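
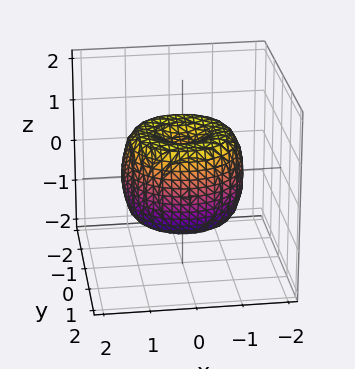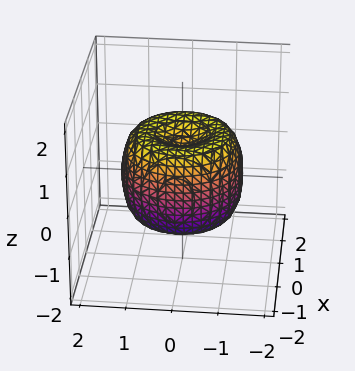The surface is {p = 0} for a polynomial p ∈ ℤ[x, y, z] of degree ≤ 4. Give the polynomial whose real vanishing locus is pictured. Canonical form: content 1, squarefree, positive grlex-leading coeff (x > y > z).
1. The degree is 4 — no degree-3 surface has this shape.
2. Symmetry: every cross-section ⟂ z is a circle, so x, y appear only via x² + y².
3. Observable constraints: a circular section at z = 0 has radius between 1 and 2.
4. The integer polynomial consistent with all of this is the stated p.

2*x^4 + 4*x^2*y^2 + 2*y^4 - 3*x^2 - 3*y^2 + 2*z^2 - 1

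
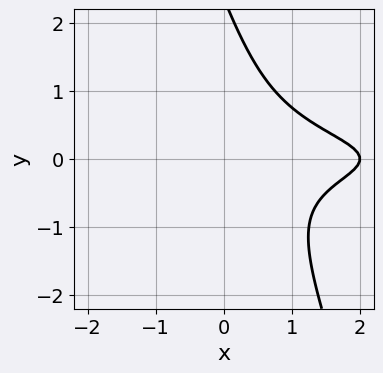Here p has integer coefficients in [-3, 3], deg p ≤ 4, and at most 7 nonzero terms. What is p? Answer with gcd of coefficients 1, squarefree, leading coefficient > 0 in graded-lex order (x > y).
3*x*y^2 + y^3 - 2*y^2 + x - 2

First, the degree is 3 — a generic line meets the curve in up to 3 points.
Next, against the integer gridlines: the curve avoids every integer y-axis point in the box; one x-axis crossing is at x = 2.
Finally, assembling these constraints gives the stated polynomial.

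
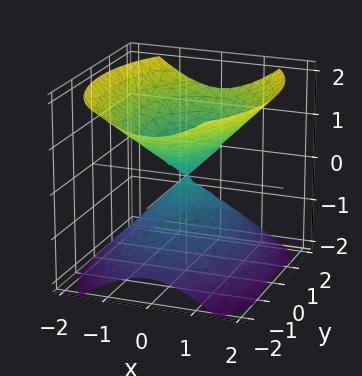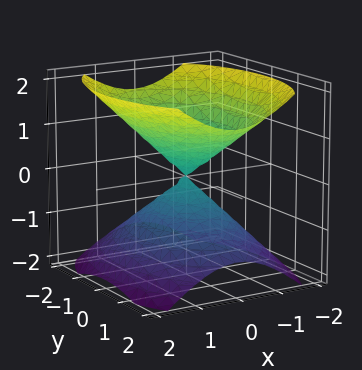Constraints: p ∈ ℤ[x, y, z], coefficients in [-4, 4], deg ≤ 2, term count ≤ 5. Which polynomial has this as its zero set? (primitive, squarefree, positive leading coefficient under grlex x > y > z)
2*x^2 + y^2 - 2*z^2

I count 2 distinct pieces. They look like related sheets of one shape, so recover p as a whole.
Degree: two nappes meeting at a single point; a quadric, so deg p = 2.
Symmetries: mirror symmetry z ↦ −z ⇒ only even powers of z; mirror symmetry y ↦ −y ⇒ only even powers of y; it's symmetric under x → −x, forcing even powers of x.
Observable constraints: it crosses the y-axis at the gridline y = 0; it crosses the x-axis at the gridline x = 0; it crosses the z-axis at the gridline z = 0.
Matching integer coefficients to the picture gives p.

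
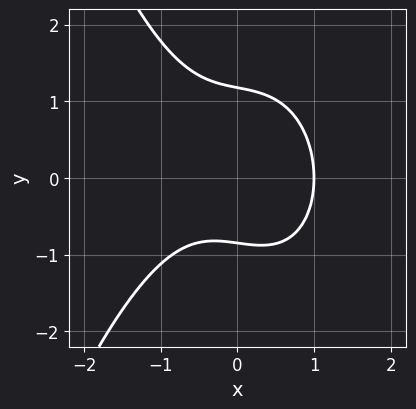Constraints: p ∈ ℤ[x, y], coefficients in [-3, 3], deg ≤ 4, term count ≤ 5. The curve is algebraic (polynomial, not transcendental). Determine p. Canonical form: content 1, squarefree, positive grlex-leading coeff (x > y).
3*x^3 + x*y + 3*y^2 - y - 3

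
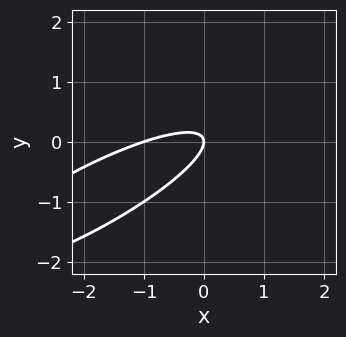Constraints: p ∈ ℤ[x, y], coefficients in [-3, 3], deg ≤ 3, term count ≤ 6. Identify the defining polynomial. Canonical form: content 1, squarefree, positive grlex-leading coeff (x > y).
deg p = 2. The shape is more complex than any degree-1 curve.
Checking where it meets the axes: the x-axis gridline crossings are at x ∈ {-1, 0}; it meets the y-axis at y = 0 (among the integer gridlines).
Putting this together gives p.

x^2 - 3*x*y + 3*y^2 + x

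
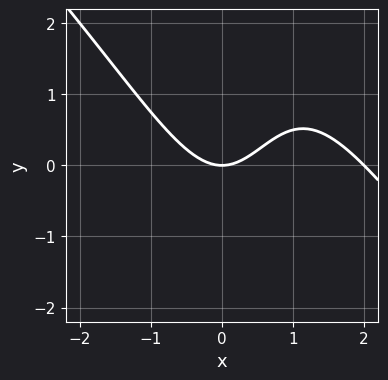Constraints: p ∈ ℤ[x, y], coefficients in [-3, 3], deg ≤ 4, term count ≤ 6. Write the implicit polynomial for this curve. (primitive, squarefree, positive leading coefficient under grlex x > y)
x^3 + x^2*y - 2*x^2 - x*y + 2*y

First, deg p = 3.
Then, checking where it meets the axes: among the integer gridlines, it crosses the x-axis at x ∈ {0, 2}; it meets the y-axis at y = 0 (among the integer gridlines).
Finally, putting this together gives p.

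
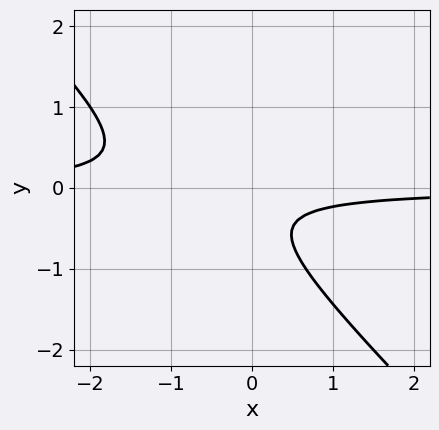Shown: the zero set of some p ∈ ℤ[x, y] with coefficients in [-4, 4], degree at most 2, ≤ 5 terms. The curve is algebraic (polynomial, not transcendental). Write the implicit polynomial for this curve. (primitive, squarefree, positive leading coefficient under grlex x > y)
3*x*y + 3*y^2 + 2*y + 1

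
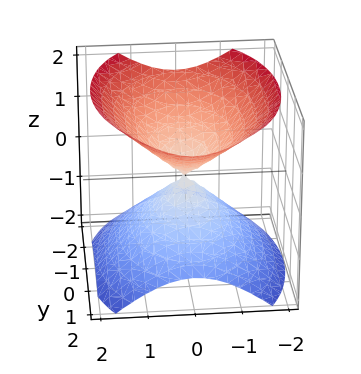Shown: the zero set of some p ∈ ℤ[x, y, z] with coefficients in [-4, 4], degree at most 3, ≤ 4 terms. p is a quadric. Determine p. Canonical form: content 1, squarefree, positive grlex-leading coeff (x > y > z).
The picture has 2 separate pieces.
deg p = 2.
Symmetries: it's symmetric under z → −z, forcing even powers of z; it's symmetric under x → −x, forcing even powers of x; the y ↦ −y reflection is a symmetry, so y appears only in even powers.
Checking where it meets the axes: one x-axis crossing is at x = 0; it meets the y-axis at y = 0 (among the integer gridlines); it crosses the z-axis at the gridline z = 0.
Together with the visible shape, these determine p as stated.

2*x^2 + y^2 - 2*z^2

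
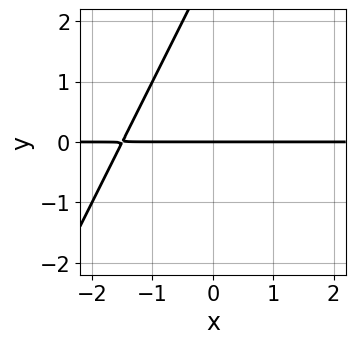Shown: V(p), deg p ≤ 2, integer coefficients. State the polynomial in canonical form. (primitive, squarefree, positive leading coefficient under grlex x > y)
Degree: no degree-1 curve has this shape, so deg p = 2.
Reading off the gridlines: it meets the y-axis at y = 0 (among the integer gridlines); every point of the x-axis in the box is on the curve.
Solving for integer coefficients yields p as stated.

2*x*y - y^2 + 3*y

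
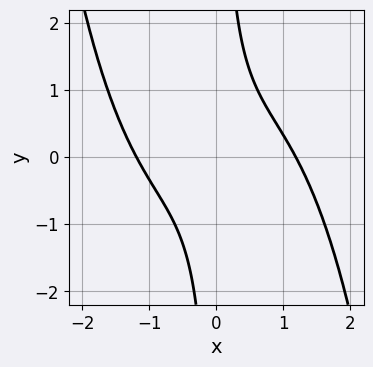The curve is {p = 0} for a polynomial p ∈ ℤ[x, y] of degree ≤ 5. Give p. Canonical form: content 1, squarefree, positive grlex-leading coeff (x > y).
x^4 + 3*x*y - 2

(a) Degree: a generic line meets the curve in up to 4 points, so deg p = 4.
(b) Observable constraints: the curve avoids every integer y-axis point in the box.
(c) Solving for integer coefficients yields p as stated.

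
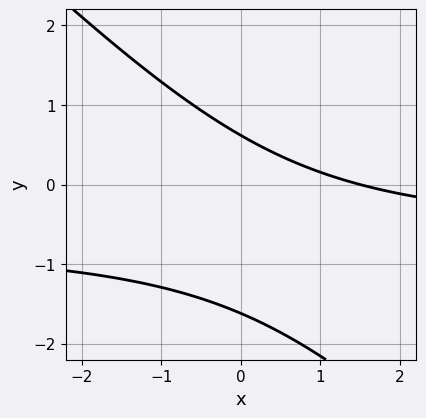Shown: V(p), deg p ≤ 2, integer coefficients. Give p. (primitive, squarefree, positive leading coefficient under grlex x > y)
First, degree: no degree-1 curve has this shape, so deg p = 2.
Finally, matching integer coefficients to the picture gives p.

3*x*y + 3*y^2 + 2*x + 3*y - 3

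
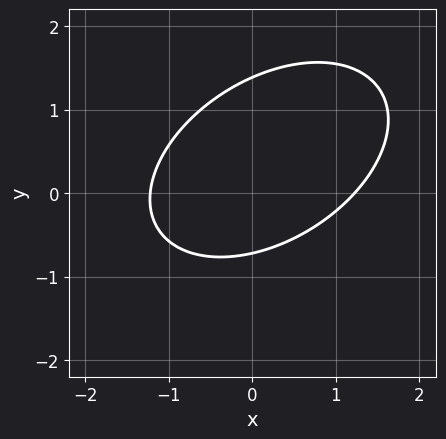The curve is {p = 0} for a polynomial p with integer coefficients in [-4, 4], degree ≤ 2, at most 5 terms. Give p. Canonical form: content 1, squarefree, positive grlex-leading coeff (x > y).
1. Degree: no degree-1 curve has this shape, so deg p = 2.
2. Putting this together gives p.

2*x^2 - 2*x*y + 3*y^2 - 2*y - 3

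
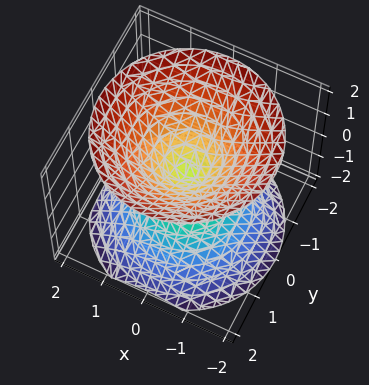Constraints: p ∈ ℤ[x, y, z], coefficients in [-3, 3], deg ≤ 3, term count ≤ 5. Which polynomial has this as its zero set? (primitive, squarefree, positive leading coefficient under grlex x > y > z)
x^2 + y^2 - z^2

1. There are 2 components. They look like related sheets of one shape, so recover p as a whole.
2. Degree: a double cone through the origin; a quadric, so deg p = 2.
3. Symmetry: the z-axis is an axis of rotation, so x and y enter only as x² + y²; the z ↦ −z reflection is a symmetry, so z appears only in even powers.
4. Against the integer gridlines: one y-axis crossing is at y = 0; a circular section at z = -1 has radius exactly 1.
5. Fitting integer coefficients to these (and the overall shape) gives p.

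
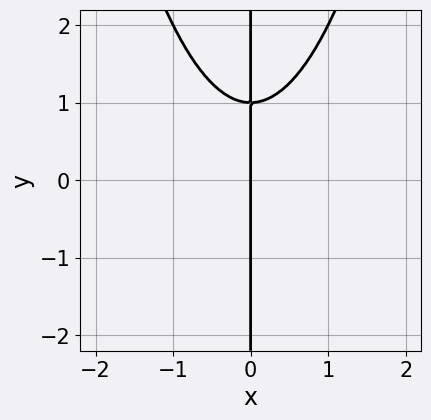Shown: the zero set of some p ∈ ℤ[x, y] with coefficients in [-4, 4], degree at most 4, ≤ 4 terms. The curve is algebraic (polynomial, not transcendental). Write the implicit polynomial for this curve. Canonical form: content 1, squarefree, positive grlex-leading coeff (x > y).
1. Degree: no degree-2 curve has this shape, so deg p = 3.
2. Reading off the gridlines: every point of the y-axis in the box is on the curve; it meets the x-axis at x = 0 (among the integer gridlines).
3. Putting this together gives p.

x^3 - x*y + x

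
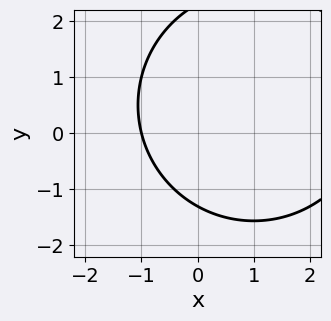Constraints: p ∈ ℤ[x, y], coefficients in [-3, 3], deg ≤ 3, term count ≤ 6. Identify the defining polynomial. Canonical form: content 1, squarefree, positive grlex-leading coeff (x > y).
x^2 + y^2 - 2*x - y - 3

First, the degree is 2 — a generic line meets the curve in up to 2 points.
Then, against the integer gridlines: it meets the x-axis at x = -1 (among the integer gridlines).
Finally, solving for integer coefficients yields p as stated.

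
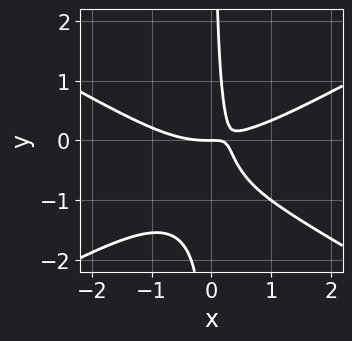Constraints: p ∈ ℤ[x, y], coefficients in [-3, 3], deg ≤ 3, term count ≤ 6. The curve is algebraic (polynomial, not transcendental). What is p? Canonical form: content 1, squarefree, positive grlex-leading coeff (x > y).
deg p = 3.
Observable constraints: it crosses the x-axis at the gridline x = 0; one y-axis crossing is at y = 0.
These observations pin down the coefficients.

x^3 - 3*x*y^2 - 3*x*y + y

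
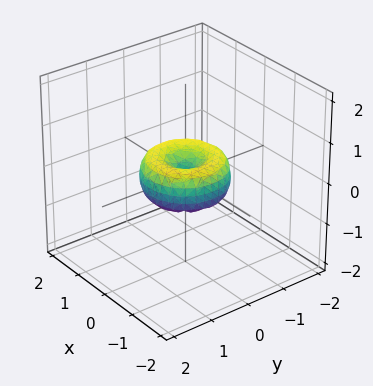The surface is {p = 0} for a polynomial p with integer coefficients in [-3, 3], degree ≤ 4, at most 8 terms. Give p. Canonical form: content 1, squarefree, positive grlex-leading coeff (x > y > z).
x^4 + 2*x^2*y^2 + y^4 - x^2 - y^2 + z^2

First, the degree is 4 — the shape is more complex than any degree-3 surface.
Then, symmetries: rotational symmetry about the z-axis ⇒ p depends on x, y only through x² + y².
Then, observable constraints: a circular section at z = 0 has radius exactly 1; the y-axis gridline crossings are at y ∈ {-1, 0, 1}.
Finally, matching integer coefficients to the picture gives p. Check: (-1, 0, 0) on the x-axis lies on the surface, and p(-1, 0, 0) = 0. ✓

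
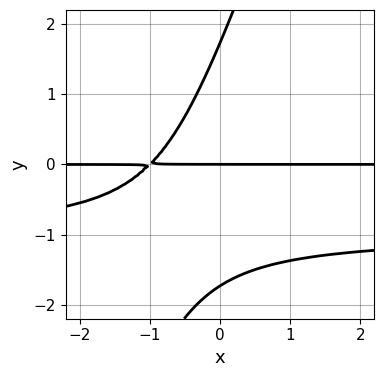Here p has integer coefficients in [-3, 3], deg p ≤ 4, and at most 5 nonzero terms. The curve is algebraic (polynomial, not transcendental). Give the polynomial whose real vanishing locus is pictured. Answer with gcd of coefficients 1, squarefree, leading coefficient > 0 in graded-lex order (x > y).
First, deg p = 3.
Then, checking where it meets the axes: it meets the y-axis at y = 0 (among the integer gridlines); the visible x-axis segment lies entirely on the curve.
Finally, solving for integer coefficients yields p as stated.

3*x*y^2 - y^3 + 3*x*y + 3*y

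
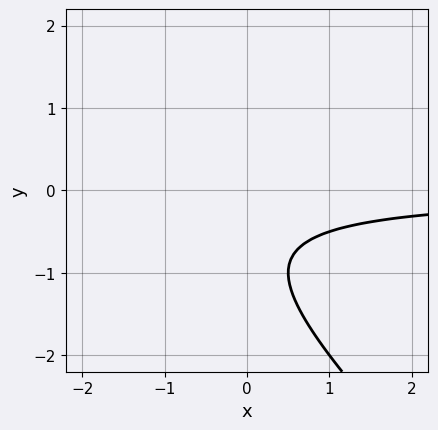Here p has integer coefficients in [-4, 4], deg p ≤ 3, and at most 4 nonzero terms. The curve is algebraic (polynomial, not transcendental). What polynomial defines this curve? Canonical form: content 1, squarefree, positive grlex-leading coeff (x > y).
2*x*y + 2*y^2 + 3*y + 2

1. The degree is 2 — no degree-1 curve has this shape.
2. Against the integer gridlines: no y-intercept at any integer in the box; it misses every integer gridline on the x-axis.
3. Together with the visible shape, these determine p as stated.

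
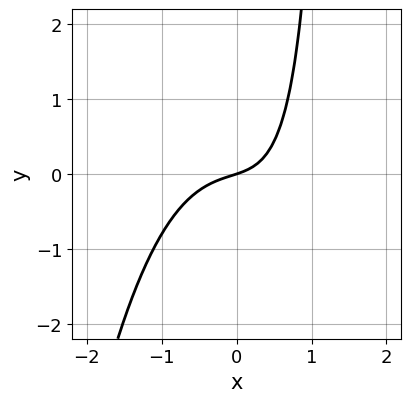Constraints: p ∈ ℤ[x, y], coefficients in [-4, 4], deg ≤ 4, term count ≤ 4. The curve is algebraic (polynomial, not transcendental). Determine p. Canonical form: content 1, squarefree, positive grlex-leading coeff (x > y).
(a) Degree: no degree-2 curve has this shape, so deg p = 3.
(b) From the axis intercepts and sections: it meets the x-axis at x = 0 (among the integer gridlines); one y-axis crossing is at y = 0.
(c) The integer polynomial consistent with all of this is the stated p.

3*x^3 + 2*x*y + x - 3*y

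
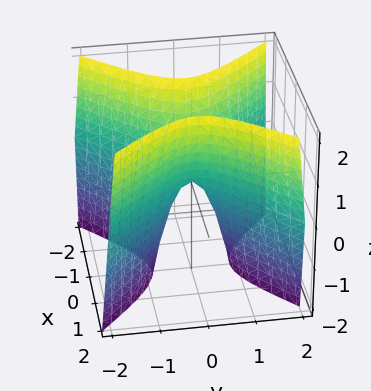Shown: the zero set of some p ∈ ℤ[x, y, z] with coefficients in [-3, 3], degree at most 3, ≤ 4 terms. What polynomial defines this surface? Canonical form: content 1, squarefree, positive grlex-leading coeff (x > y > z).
3*x^2 - 3*y^2 - z

(a) The degree is 2 — a hyperbolic paraboloid; a quadric.
(b) Symmetries: the y ↦ −y reflection is a symmetry, so y appears only in even powers; it's symmetric under x → −x, forcing even powers of x.
(c) Reading off the gridlines: it crosses the z-axis at the gridline z = 0; one x-axis crossing is at x = 0; it crosses the y-axis at the gridline y = 0.
(d) Matching integer coefficients to the picture gives p.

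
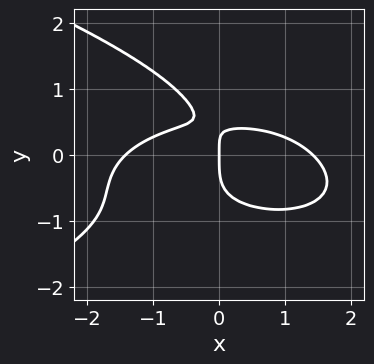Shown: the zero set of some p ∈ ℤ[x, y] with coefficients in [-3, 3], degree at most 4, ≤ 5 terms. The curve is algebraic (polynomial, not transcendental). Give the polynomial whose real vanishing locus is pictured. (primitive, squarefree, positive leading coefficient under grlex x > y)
3*y^4 + x^3 + 3*x*y^2 + 3*x*y - 2*x

1. deg p = 4. A generic line meets the curve in up to 4 points.
2. From the visible intercepts: it meets the x-axis at x = 0 (among the integer gridlines); it meets the y-axis at y = 0 (among the integer gridlines).
3. These observations pin down the coefficients.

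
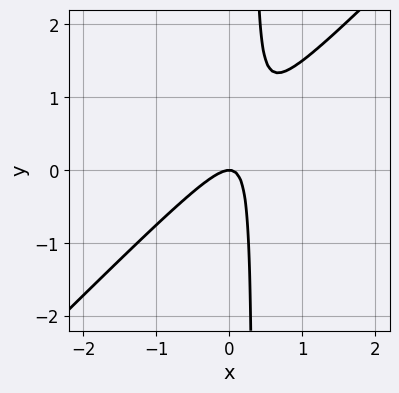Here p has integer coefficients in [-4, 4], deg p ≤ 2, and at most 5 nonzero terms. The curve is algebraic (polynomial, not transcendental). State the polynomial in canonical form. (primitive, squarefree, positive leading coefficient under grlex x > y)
1. The degree is 2 — a generic line meets the curve in up to 2 points.
2. From the visible intercepts: it crosses the y-axis at the gridline y = 0; it crosses the x-axis at the gridline x = 0.
3. The integer polynomial consistent with all of this is the stated p.

3*x^2 - 3*x*y + y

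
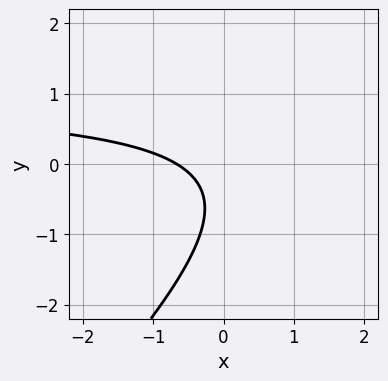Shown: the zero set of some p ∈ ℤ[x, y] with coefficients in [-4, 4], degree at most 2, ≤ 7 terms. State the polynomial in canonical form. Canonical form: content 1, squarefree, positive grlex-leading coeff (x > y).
3*x*y - 3*y^2 - 3*x - 3*y - 2

(a) The degree is 2 — no degree-1 curve has this shape.
(b) Against the integer gridlines: no y-intercept at any integer in the box.
(c) Matching integer coefficients to the picture gives p.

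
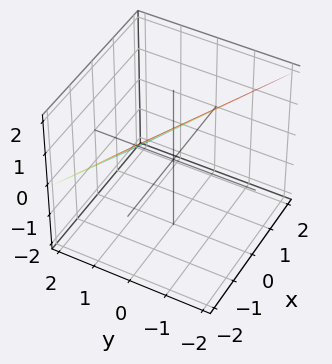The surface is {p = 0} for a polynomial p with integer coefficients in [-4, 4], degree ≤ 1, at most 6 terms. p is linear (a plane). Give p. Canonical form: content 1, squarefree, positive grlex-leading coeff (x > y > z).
(a) Degree: every cross-section is a straight line — this is a plane, so deg p = 1.
(b) Reading off the gridlines: one y-axis crossing is at y = 1; it meets the z-axis at z = 1 (among the integer gridlines).
(c) Fitting integer coefficients to these (and the overall shape) gives p. Check: (2, 0, 0) on the x-axis lies on the surface, and p(2, 0, 0) = 0. ✓

x + 2*y + 2*z - 2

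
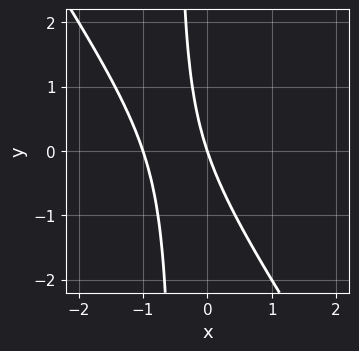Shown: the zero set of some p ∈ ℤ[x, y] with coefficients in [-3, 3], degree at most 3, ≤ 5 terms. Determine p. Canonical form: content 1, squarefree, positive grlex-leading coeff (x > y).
First, deg p = 2. The shape is more complex than any degree-1 curve.
Then, checking where it meets the axes: it meets the y-axis at y = 0 (among the integer gridlines); the x-axis gridline crossings are at x ∈ {-1, 0}.
Finally, solving for integer coefficients yields p as stated.

3*x^2 + 2*x*y + 3*x + y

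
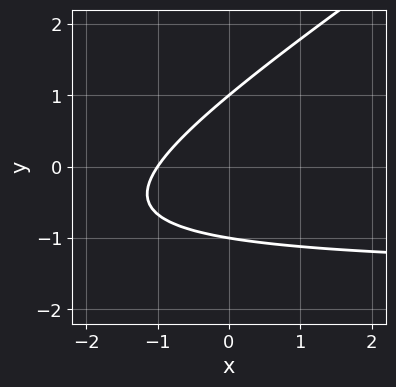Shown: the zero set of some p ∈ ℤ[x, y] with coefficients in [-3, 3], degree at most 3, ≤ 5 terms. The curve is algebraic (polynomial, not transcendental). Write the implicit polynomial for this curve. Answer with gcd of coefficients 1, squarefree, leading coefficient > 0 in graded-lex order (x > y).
deg p = 2. No degree-1 curve has this shape.
Observable constraints: among the integer gridlines, it crosses the y-axis at y ∈ {-1, 1}; it meets the x-axis at x = -1 (among the integer gridlines).
Matching integer coefficients to the picture gives p.

2*x*y - 3*y^2 + 3*x + 3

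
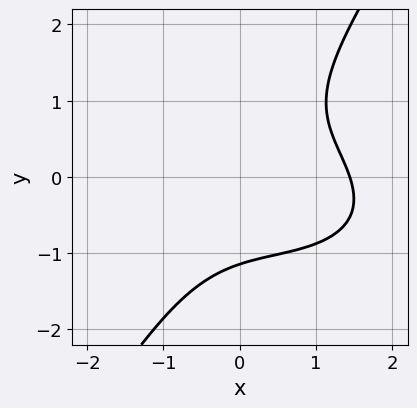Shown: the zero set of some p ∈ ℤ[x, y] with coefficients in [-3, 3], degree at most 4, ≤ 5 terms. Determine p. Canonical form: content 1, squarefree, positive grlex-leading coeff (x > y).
1. The degree is 3 — no degree-2 curve has this shape.
2. Putting this together gives p.

x^3 + x^2*y + 2*x*y^2 - 2*y^3 - 3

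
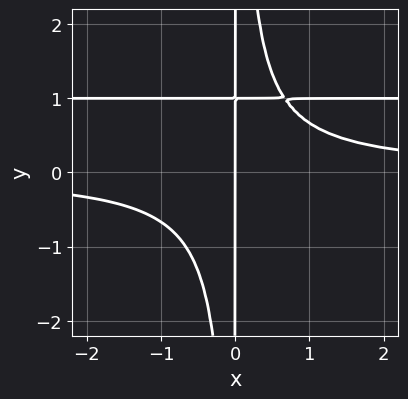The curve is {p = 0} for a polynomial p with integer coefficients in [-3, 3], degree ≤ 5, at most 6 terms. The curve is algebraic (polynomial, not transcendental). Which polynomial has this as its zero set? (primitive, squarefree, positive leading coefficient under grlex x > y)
3*x^2*y^2 - 3*x^2*y - 2*x*y + 2*x

(a) deg p = 4. The shape is more complex than any degree-3 curve.
(b) From the axis intercepts and sections: every point of the y-axis in the box is on the curve; it meets the x-axis at x = 0 (among the integer gridlines).
(c) These observations pin down the coefficients.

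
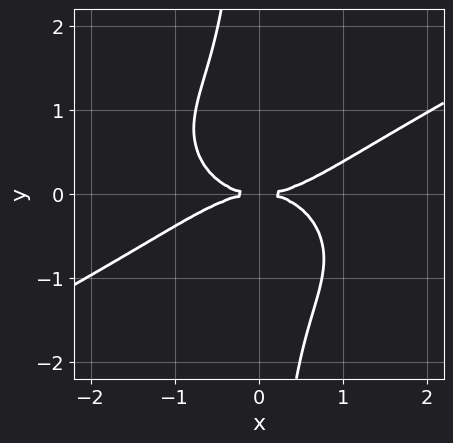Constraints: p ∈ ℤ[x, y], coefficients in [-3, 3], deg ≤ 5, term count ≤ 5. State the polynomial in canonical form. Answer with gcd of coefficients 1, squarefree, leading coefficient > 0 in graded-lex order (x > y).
1. deg p = 4. The shape is more complex than any degree-3 curve.
2. From the axis intercepts and sections: one x-axis crossing is at x = 0; one y-axis crossing is at y = 0.
3. Putting this together gives p.

x^4 - x^3*y - 3*x*y^3 - 3*y^2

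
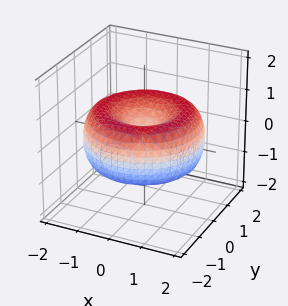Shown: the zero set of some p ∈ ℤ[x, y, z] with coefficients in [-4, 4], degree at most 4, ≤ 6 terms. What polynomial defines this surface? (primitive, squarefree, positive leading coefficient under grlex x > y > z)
x^4 + 2*x^2*y^2 + y^4 - 3*x^2 - 3*y^2 + 3*z^2

First, degree: no degree-3 surface has this shape, so deg p = 4.
Next, symmetries: rotational symmetry about the z-axis ⇒ p depends on x, y only through x² + y².
Next, observable constraints: one y-axis crossing is at y = 0; a circular section at z = 0 has radius between 1 and 2.
Finally, the integer polynomial consistent with all of this is the stated p.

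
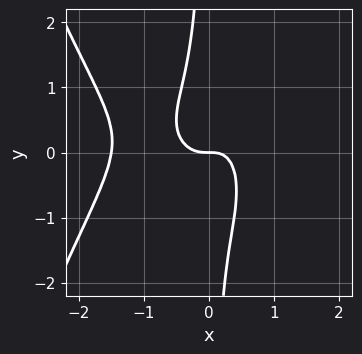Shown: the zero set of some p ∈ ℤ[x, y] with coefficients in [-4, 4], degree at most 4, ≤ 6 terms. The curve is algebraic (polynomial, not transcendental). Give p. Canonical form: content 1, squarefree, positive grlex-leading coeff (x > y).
2*x^4 + 3*x^3 + 2*x*y^2 + y

(a) deg p = 4. No degree-3 curve has this shape.
(b) Reading off the gridlines: one y-axis crossing is at y = 0; it meets the x-axis at x = 0 (among the integer gridlines).
(c) Putting this together gives p.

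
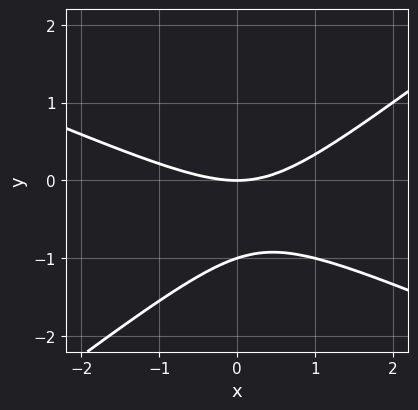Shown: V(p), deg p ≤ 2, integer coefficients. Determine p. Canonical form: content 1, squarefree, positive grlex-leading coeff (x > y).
x^2 + x*y - 3*y^2 - 3*y

(a) Degree: a generic line meets the curve in up to 2 points, so deg p = 2.
(b) Reading off the gridlines: it crosses the x-axis at the gridline x = 0; the y-axis gridline crossings are at y ∈ {-1, 0}.
(c) Fitting integer coefficients to these (and the overall shape) gives p.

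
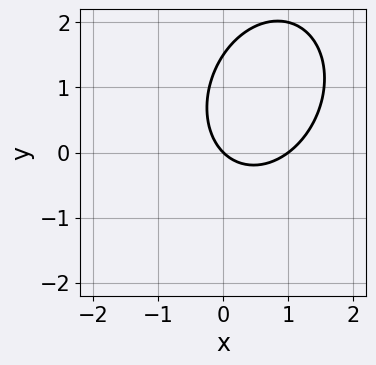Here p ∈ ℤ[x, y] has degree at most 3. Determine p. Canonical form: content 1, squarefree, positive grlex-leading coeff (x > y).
3*x^2 - x*y + 2*y^2 - 3*x - 3*y

Degree: no degree-1 curve has this shape, so deg p = 2.
Observable constraints: among the integer gridlines, it crosses the x-axis at x ∈ {0, 1}; it crosses the y-axis at the gridline y = 0.
Together with the visible shape, these determine p as stated.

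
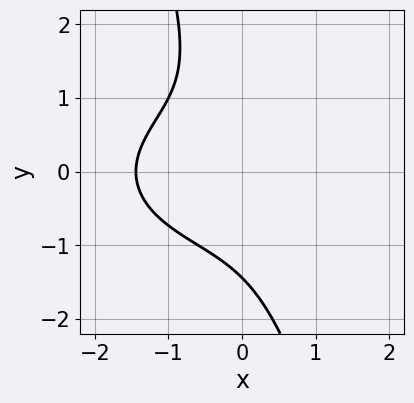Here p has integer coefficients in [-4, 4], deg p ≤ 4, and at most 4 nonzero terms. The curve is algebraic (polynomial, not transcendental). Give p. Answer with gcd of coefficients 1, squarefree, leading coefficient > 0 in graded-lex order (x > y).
The degree is 3 — a generic line meets the curve in up to 3 points.
Matching integer coefficients to the picture gives p.

x^3 + 3*x*y^2 + y^3 + 3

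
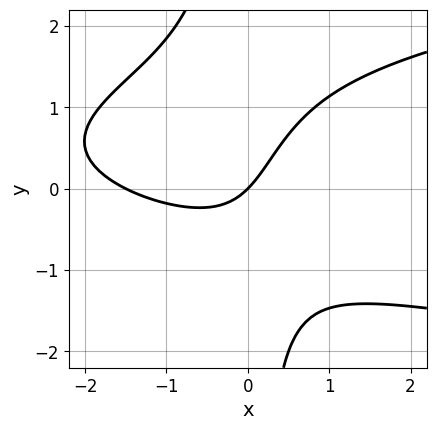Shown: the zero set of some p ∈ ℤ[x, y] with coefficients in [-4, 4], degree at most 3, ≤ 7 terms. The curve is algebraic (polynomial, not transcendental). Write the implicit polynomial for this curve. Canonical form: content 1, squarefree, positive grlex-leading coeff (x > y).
3*x*y^2 - 2*x^2 - 2*x*y - 3*x + 3*y

(a) The degree is 3 — the shape is more complex than any degree-2 curve.
(b) From the axis intercepts and sections: it meets the y-axis at y = 0 (among the integer gridlines); it meets the x-axis at x = 0 (among the integer gridlines).
(c) Matching integer coefficients to the picture gives p.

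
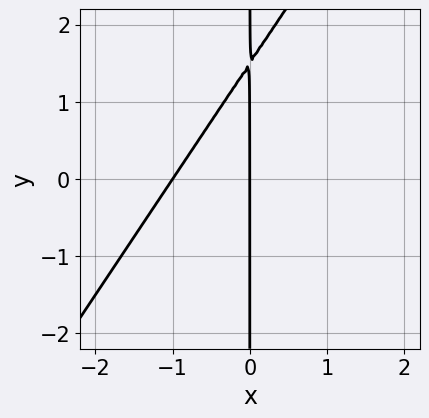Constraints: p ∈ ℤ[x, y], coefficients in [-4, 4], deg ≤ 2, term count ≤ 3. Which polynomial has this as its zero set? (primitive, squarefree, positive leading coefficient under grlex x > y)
3*x^2 - 2*x*y + 3*x

deg p = 2.
Checking where it meets the axes: every point of the y-axis in the box is on the curve; the x-axis gridline crossings are at x ∈ {-1, 0}.
The integer polynomial consistent with all of this is the stated p.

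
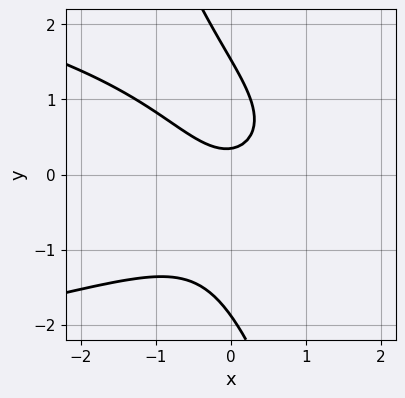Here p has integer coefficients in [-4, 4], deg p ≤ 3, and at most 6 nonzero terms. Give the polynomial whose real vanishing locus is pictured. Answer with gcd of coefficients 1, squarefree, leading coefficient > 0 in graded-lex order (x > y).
(a) The degree is 3 — the shape is more complex than any degree-2 curve.
(b) Checking where it meets the axes: it misses every integer gridline on the x-axis.
(c) These observations pin down the coefficients.

3*x*y^2 + y^3 + 3*x^2 - 3*y + 1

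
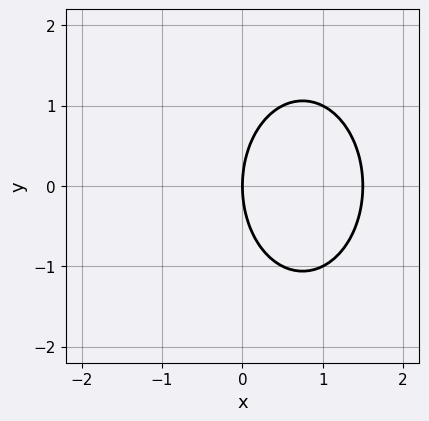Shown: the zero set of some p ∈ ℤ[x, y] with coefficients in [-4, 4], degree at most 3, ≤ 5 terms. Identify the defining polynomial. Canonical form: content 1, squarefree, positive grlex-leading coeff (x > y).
2*x^2 + y^2 - 3*x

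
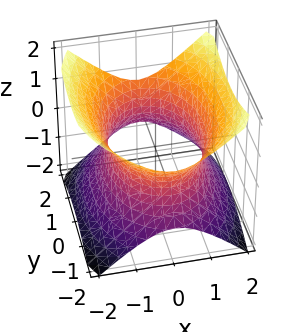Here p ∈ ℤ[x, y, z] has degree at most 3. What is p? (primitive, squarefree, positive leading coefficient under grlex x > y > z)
2*x^2 + y^2 - 2*z^2 - 3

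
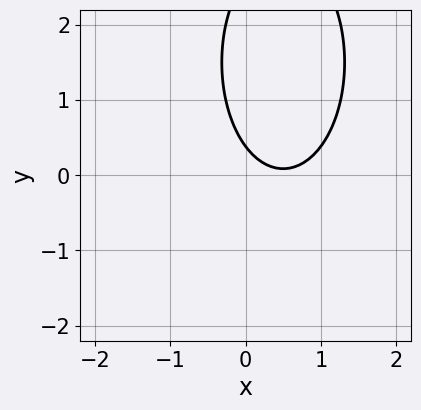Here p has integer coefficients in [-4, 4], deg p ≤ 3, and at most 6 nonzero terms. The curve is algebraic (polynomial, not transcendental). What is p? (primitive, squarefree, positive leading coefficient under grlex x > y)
1. deg p = 2.
2. From the visible intercepts: it misses every integer gridline on the x-axis.
3. Assembling these constraints gives the stated polynomial.

3*x^2 + y^2 - 3*x - 3*y + 1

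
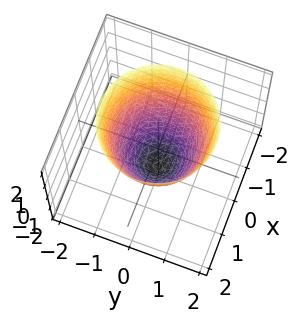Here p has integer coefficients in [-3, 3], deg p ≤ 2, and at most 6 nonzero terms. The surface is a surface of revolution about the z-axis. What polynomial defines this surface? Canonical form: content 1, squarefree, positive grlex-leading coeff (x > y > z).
3*x^2 + 3*y^2 - 2*z - 3

deg p = 2.
Symmetries: rotational symmetry about the z-axis ⇒ p depends on x, y only through x² + y².
From the visible intercepts: a circular section at z = 2 has radius between 1 and 2; the y-axis gridline crossings are at y ∈ {-1, 1}; among the integer gridlines, it crosses the x-axis at x ∈ {-1, 1}.
Fitting integer coefficients to these (and the overall shape) gives p.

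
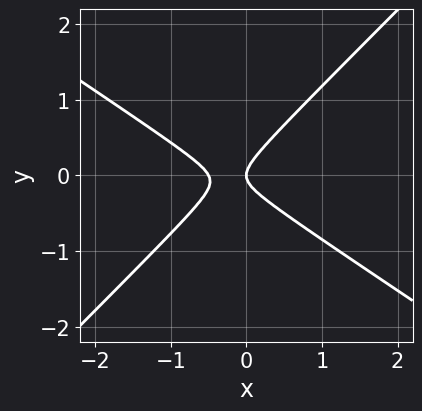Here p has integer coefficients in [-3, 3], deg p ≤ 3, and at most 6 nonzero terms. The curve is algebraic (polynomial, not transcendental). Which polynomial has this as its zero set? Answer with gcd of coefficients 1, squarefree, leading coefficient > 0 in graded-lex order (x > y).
1. The degree is 2 — the shape is more complex than any degree-1 curve.
2. Against the integer gridlines: one y-axis crossing is at y = 0; it meets the x-axis at x = 0 (among the integer gridlines).
3. Fitting integer coefficients to these (and the overall shape) gives p.

2*x^2 + x*y - 3*y^2 + x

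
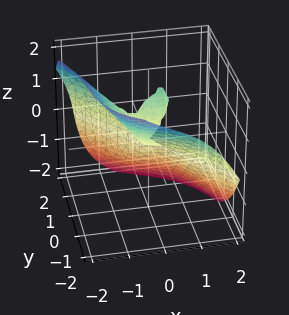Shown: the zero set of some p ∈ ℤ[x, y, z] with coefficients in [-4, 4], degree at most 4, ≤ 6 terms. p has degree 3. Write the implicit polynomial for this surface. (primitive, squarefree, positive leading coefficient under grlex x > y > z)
3*x^3 - 3*x*y*z + 2*y^3 + 2*z^3 - 3*y*z

The degree is 3 — the shape is more complex than any degree-2 surface.
Observable constraints: one z-axis crossing is at z = 0; it crosses the x-axis at the gridline x = 0.
Together with the visible shape, these determine p as stated.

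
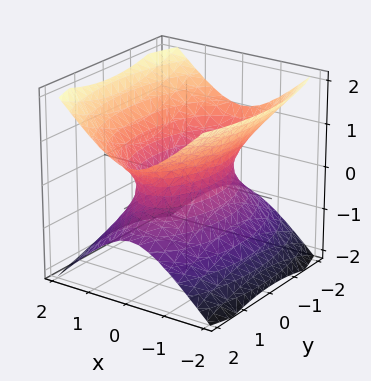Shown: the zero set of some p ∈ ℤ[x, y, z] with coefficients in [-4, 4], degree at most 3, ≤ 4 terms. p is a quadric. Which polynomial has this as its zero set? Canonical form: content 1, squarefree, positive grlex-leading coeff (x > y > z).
3*x^2 + y^2 - 3*z^2 - 2

1. Degree: an hourglass — one-sheet hyperboloid; a quadric, so deg p = 2.
2. Symmetries: the x ↦ −x reflection is a symmetry, so x appears only in even powers; the y ↦ −y reflection is a symmetry, so y appears only in even powers; mirror symmetry z ↦ −z ⇒ only even powers of z.
3. Against the integer gridlines: it misses every integer gridline on the z-axis.
4. Matching integer coefficients to the picture gives p.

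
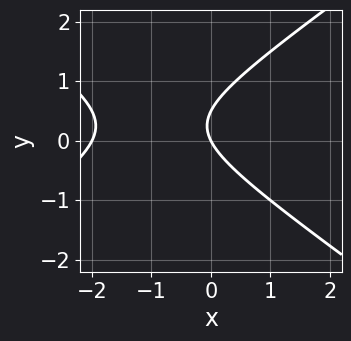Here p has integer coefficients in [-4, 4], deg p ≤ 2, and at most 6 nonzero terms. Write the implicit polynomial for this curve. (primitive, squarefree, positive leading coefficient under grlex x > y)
x^2 - 2*y^2 + 2*x + y

The degree is 2 — no degree-1 curve has this shape.
Against the integer gridlines: the x-axis gridline crossings are at x ∈ {-2, 0}; one y-axis crossing is at y = 0.
Fitting integer coefficients to these (and the overall shape) gives p.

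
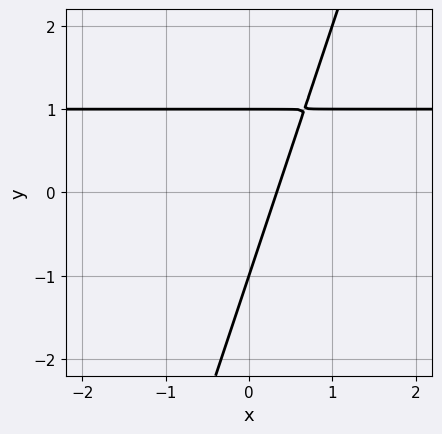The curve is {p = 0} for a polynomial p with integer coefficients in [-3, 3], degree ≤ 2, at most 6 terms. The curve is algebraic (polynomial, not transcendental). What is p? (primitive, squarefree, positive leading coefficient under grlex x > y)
1. The degree is 2 — the shape is more complex than any degree-1 curve.
2. Reading off the gridlines: among the integer gridlines, it crosses the y-axis at y ∈ {-1, 1}.
3. Putting this together gives p.

3*x*y - y^2 - 3*x + 1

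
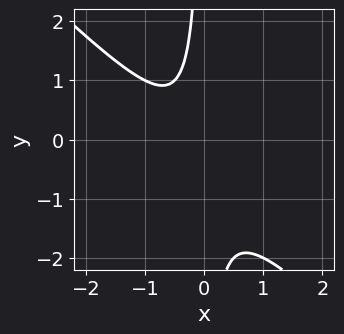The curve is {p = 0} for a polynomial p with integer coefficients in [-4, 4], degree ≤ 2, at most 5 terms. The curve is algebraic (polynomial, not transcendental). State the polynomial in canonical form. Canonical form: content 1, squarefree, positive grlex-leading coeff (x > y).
2*x^2 + 2*x*y + x + 1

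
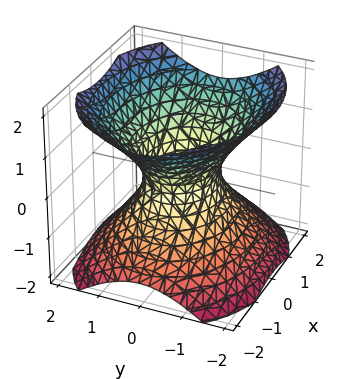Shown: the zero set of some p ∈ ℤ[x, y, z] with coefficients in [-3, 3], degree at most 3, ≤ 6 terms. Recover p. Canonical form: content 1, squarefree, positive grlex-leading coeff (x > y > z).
1. The degree is 2 — an hourglass — one-sheet hyperboloid; a quadric.
2. Symmetries: the x ↦ −x reflection is a symmetry, so x appears only in even powers; the z ↦ −z reflection is a symmetry, so z appears only in even powers; it's symmetric under y → −y, forcing even powers of y.
3. Reading off the gridlines: the x-axis gridline crossings are at x ∈ {-1, 1}; the surface avoids every integer z-axis point in the box.
4. Fitting integer coefficients to these (and the overall shape) gives p.

2*x^2 + 3*y^2 - 3*z^2 - 2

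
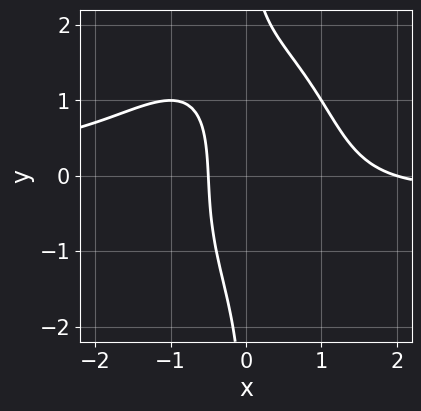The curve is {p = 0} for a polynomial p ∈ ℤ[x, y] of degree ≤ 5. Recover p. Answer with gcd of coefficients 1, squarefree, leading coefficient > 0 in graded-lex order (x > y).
deg p = 4.
Checking where it meets the axes: the curve avoids every integer y-axis point in the box; one x-axis crossing is at x = 2.
These observations pin down the coefficients.

2*x^3*y + x*y^3 + 2*x^2 - 3*x - 2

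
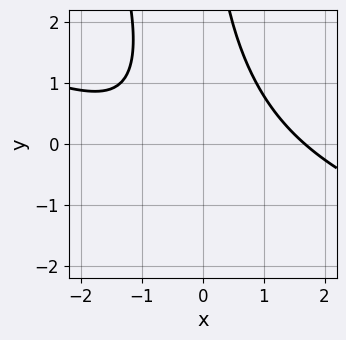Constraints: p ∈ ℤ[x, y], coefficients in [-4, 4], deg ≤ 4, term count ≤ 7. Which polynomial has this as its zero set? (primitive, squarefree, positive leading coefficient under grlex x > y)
x^3 + 3*x^2*y + x*y^2 - x - 3

1. The degree is 3 — no degree-2 curve has this shape.
2. Checking where it meets the axes: it misses every integer gridline on the y-axis.
3. Solving for integer coefficients yields p as stated.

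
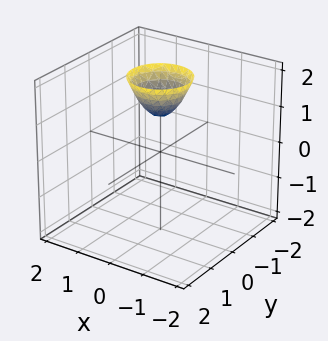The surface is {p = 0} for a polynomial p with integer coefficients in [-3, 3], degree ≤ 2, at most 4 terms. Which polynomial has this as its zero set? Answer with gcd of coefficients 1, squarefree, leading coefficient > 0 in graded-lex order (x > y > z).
(a) Degree: no degree-1 surface has this shape, so deg p = 2.
(b) Symmetry: every cross-section ⟂ z is a circle, so x, y appear only via x² + y².
(c) Against the integer gridlines: it meets the z-axis at z = 1 (among the integer gridlines); no x-intercept at any integer in the box; it misses every integer gridline on the y-axis.
(d) Fitting integer coefficients to these (and the overall shape) gives p.

3*x^2 + 3*y^2 - 2*z + 2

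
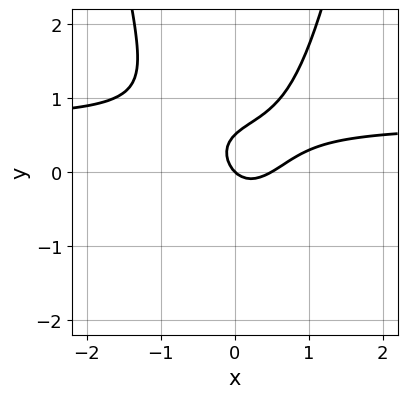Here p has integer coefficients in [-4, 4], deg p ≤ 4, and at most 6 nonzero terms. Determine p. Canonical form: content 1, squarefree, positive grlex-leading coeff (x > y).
3*x^2*y - 2*x^2 - 2*y^2 + x + y

(a) The degree is 3 — the shape is more complex than any degree-2 curve.
(b) From the axis intercepts and sections: one y-axis crossing is at y = 0; it crosses the x-axis at the gridline x = 0.
(c) Matching integer coefficients to the picture gives p.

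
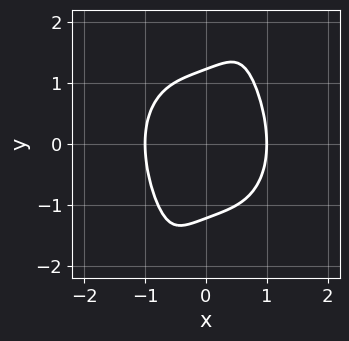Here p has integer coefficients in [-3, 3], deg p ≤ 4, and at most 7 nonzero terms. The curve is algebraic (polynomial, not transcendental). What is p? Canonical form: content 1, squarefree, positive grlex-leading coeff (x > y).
(a) The degree is 4 — the shape is more complex than any degree-3 curve.
(b) Checking where it meets the axes: among the integer gridlines, it crosses the x-axis at x ∈ {-1, 1}.
(c) Putting this together gives p.

3*x^4 + x^2*y^2 - x*y^3 + 2*y^2 - 3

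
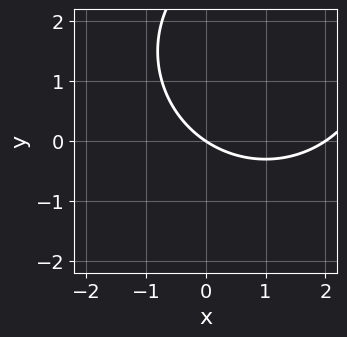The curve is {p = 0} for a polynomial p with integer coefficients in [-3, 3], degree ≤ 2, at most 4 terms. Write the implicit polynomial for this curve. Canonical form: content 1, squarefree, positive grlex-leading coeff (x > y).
x^2 + y^2 - 2*x - 3*y

1. Degree: no degree-1 curve has this shape, so deg p = 2.
2. From the visible intercepts: among the integer gridlines, it crosses the x-axis at x ∈ {0, 2}; it crosses the y-axis at the gridline y = 0.
3. Solving for integer coefficients yields p as stated.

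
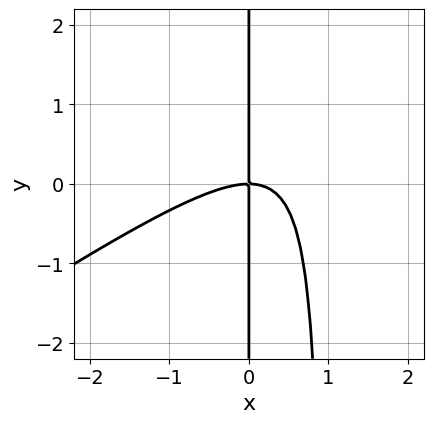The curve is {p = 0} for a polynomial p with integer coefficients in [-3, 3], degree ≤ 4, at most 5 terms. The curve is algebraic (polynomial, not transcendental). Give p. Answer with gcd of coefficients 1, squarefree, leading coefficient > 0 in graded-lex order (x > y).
Degree: a generic line meets the curve in up to 3 points, so deg p = 3.
Checking where it meets the axes: one x-axis crossing is at x = 0; every point of the y-axis in the box is on the curve.
Solving for integer coefficients yields p as stated.

2*x^3 - 3*x^2*y + 3*x*y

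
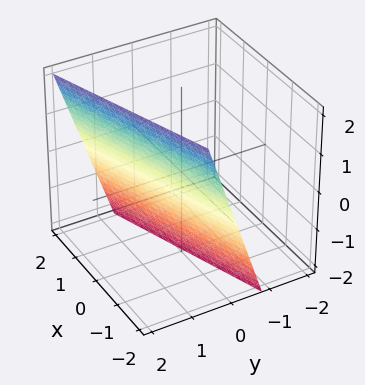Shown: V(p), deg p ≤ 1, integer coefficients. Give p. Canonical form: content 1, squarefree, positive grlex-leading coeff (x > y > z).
x - 3*y + z + 2

(a) deg p = 1. Every cross-section is a straight line — this is a plane.
(b) Observable constraints: one z-axis crossing is at z = -2; one x-axis crossing is at x = -2.
(c) Assembling these constraints gives the stated polynomial.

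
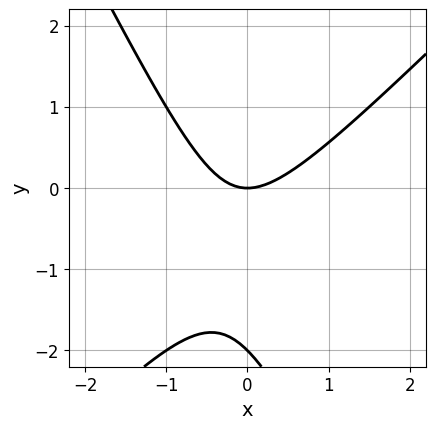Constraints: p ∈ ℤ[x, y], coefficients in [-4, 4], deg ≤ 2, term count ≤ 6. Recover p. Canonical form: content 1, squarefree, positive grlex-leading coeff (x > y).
2*x^2 - x*y - y^2 - 2*y

1. The degree is 2 — no degree-1 curve has this shape.
2. Against the integer gridlines: one x-axis crossing is at x = 0; the y-axis gridline crossings are at y ∈ {-2, 0}.
3. Assembling these constraints gives the stated polynomial.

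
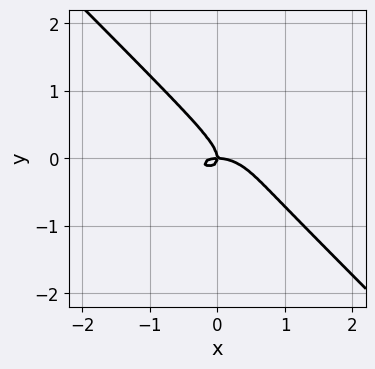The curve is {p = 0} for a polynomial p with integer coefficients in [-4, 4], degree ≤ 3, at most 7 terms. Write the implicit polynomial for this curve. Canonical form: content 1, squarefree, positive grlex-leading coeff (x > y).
x^3 + x^2*y + 3*x*y^2 + 3*y^3 + x*y

(a) The degree is 3 — a generic line meets the curve in up to 3 points.
(b) Against the integer gridlines: one y-axis crossing is at y = 0; one x-axis crossing is at x = 0.
(c) Solving for integer coefficients yields p as stated.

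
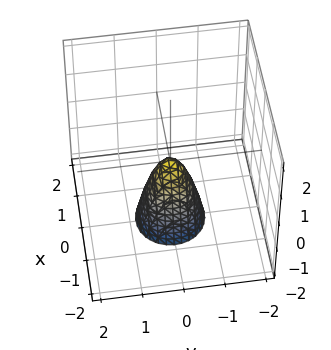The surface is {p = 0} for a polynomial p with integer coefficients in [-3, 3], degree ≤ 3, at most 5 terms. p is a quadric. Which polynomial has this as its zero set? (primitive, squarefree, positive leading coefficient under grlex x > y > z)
(a) Degree: a paraboloid; a quadric, so deg p = 2.
(b) By symmetry, the surface is invariant under rotation about z: p = q(x² + y², z).
(c) Observable constraints: it crosses the y-axis at the gridline y = 0; a circular section at z = -1 has radius between 0 and 1; one x-axis crossing is at x = 0; it meets the z-axis at z = 0 (among the integer gridlines).
(d) These observations pin down the coefficients.

3*x^2 + 3*y^2 + z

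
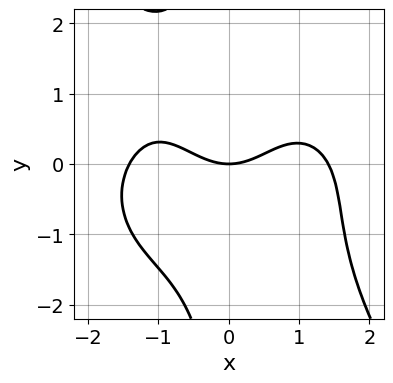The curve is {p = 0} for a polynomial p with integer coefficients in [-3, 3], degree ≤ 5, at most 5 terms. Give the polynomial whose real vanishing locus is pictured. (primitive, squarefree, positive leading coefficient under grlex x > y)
x^4 + x^2*y^2 + x*y^3 - 2*x^2 + 3*y

(a) Degree: no degree-3 curve has this shape, so deg p = 4.
(b) Observable constraints: one y-axis crossing is at y = 0; one x-axis crossing is at x = 0.
(c) Together with the visible shape, these determine p as stated.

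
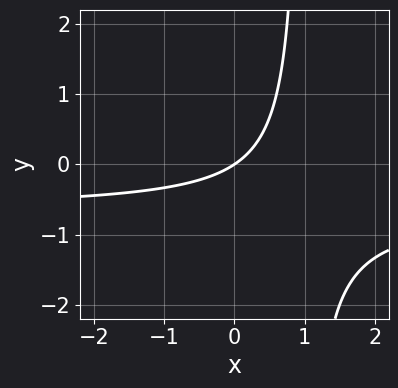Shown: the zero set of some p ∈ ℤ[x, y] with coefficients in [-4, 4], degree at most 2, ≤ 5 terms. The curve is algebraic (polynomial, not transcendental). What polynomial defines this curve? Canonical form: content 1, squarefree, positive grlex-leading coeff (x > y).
3*x*y + 2*x - 3*y

First, degree: a generic line meets the curve in up to 2 points, so deg p = 2.
Then, against the integer gridlines: it crosses the x-axis at the gridline x = 0; it crosses the y-axis at the gridline y = 0.
Finally, assembling these constraints gives the stated polynomial.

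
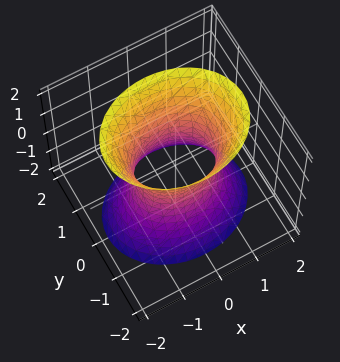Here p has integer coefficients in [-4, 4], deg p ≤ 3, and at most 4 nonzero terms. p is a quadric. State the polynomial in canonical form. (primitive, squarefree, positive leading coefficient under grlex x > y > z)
2*x^2 + 3*y^2 - z^2 - 2

First, the degree is 2 — an hourglass — one-sheet hyperboloid; a quadric.
Then, symmetries: the z ↦ −z reflection is a symmetry, so z appears only in even powers; the y ↦ −y reflection is a symmetry, so y appears only in even powers; mirror symmetry x ↦ −x ⇒ only even powers of x.
Then, from the axis intercepts and sections: the x-axis gridline crossings are at x ∈ {-1, 1}; it misses every integer gridline on the z-axis.
Finally, solving for integer coefficients yields p as stated.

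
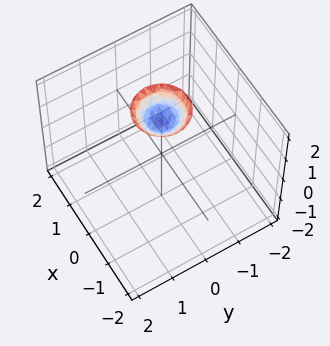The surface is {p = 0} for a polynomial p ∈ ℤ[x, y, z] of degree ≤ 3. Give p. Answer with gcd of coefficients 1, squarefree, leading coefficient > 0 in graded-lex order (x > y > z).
First, degree: the shape is more complex than any degree-1 surface, so deg p = 2.
Then, by symmetry, the surface is invariant under rotation about z: p = q(x² + y², z).
Next, from the axis intercepts and sections: the surface avoids every integer x-axis point in the box; a circular section at z = 2 has radius between 0 and 1; no y-intercept at any integer in the box.
Finally, these observations pin down the coefficients.

2*x^2 + 2*y^2 - 2*z + 3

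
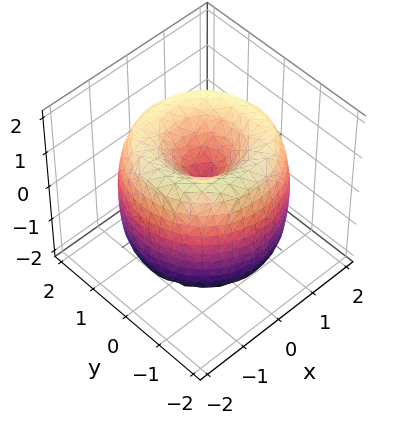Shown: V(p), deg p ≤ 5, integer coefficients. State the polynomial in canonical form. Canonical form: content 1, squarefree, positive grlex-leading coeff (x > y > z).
x^4 + 2*x^2*y^2 + y^4 - 3*x^2 - 3*y^2 + z^2

1. Degree: a generic line meets the surface in up to 4 points, so deg p = 4.
2. Symmetries: rotational symmetry about the z-axis ⇒ p depends on x, y only through x² + y².
3. Against the integer gridlines: it crosses the x-axis at the gridline x = 0; it meets the z-axis at z = 0 (among the integer gridlines); a circular section at z = -1 has radius between 0 and 1.
4. Putting this together gives p.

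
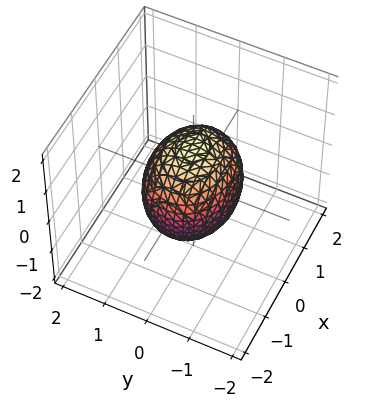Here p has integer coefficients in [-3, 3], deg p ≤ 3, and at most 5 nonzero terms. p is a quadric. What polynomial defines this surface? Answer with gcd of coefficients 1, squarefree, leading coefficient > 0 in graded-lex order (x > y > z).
First, degree: a closed, bounded, convex surface; a quadric, so deg p = 2.
Then, symmetries: the z ↦ −z reflection is a symmetry, so z appears only in even powers; the x ↦ −x reflection is a symmetry, so x appears only in even powers; the y ↦ −y reflection is a symmetry, so y appears only in even powers.
Then, observable constraints: among the integer gridlines, it crosses the y-axis at y ∈ {-1, 1}.
Finally, fitting integer coefficients to these (and the overall shape) gives p.

2*x^2 + 3*y^2 + 2*z^2 - 3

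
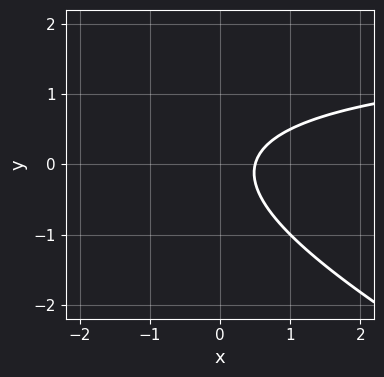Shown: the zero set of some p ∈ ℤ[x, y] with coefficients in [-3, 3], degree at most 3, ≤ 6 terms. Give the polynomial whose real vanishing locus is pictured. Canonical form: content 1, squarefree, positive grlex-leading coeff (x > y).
x*y + 2*y^2 - 2*x + 1

1. The degree is 2 — no degree-1 curve has this shape.
2. Against the integer gridlines: no y-intercept at any integer in the box.
3. Putting this together gives p.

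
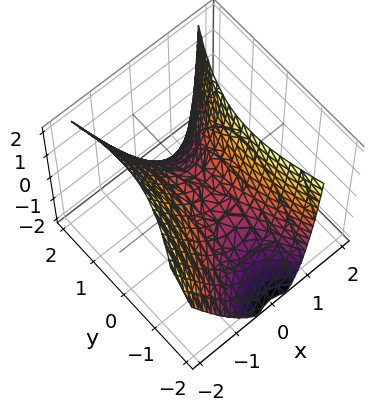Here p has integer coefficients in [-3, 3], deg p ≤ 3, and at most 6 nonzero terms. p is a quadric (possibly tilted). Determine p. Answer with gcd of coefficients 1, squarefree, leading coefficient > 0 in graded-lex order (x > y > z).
Degree: a generic line meets the surface in up to 2 points, so deg p = 2.
Checking where it meets the axes: one z-axis crossing is at z = 0; it meets the y-axis at y = 0 (among the integer gridlines).
Matching integer coefficients to the picture gives p.

3*x^2 - x*y + x*z - y^2 - 2*z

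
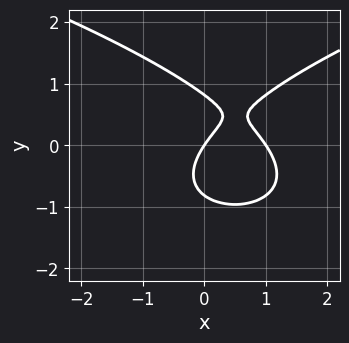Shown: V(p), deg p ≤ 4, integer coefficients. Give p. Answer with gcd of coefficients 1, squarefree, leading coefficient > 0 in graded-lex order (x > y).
(a) Degree: a generic line meets the curve in up to 3 points, so deg p = 3.
(b) From the visible intercepts: one y-axis crossing is at y = 0; the x-axis gridline crossings are at x ∈ {0, 1}.
(c) Putting this together gives p.

3*y^3 - 3*x^2 + 3*x - 2*y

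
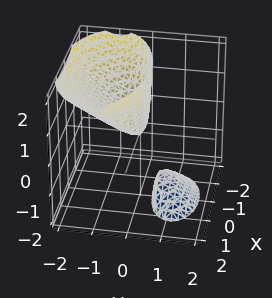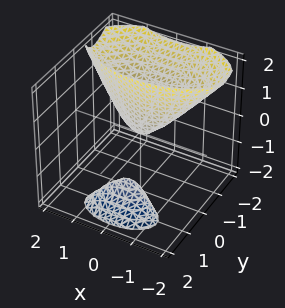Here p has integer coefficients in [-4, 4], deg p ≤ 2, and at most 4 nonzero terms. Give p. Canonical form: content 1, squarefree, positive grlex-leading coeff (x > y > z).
First, the picture has 2 separate pieces. Treating them together as one polynomial.
Next, the degree is 2 — no degree-1 surface has this shape.
Next, observable constraints: it crosses the z-axis at the gridline z = 0; it crosses the y-axis at the gridline y = 0; it meets the x-axis at x = 0 (among the integer gridlines).
Finally, matching integer coefficients to the picture gives p.

x^2 + 3*y^2 + 3*y*z - z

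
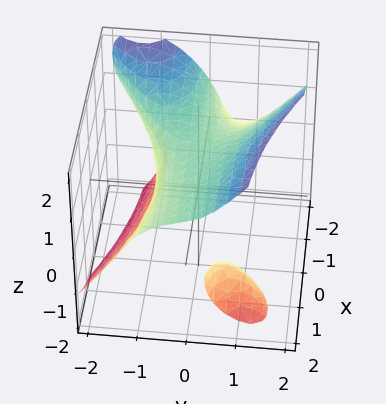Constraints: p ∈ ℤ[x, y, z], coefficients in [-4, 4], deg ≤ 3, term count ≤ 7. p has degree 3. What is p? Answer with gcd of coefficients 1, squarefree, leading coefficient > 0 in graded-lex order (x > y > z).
x^2*y - 3*x*y*z - 3*y^3 + 2*z^3 - 2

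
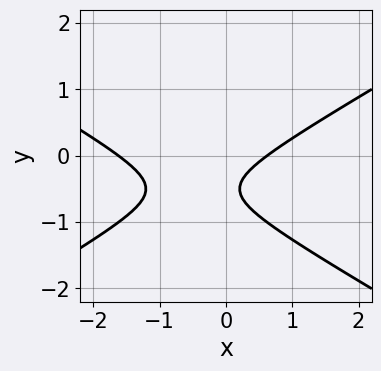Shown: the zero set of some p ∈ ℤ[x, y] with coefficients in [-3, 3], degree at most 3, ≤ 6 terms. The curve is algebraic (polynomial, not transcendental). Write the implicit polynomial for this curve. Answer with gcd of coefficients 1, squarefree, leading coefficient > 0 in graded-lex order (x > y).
1. The degree is 2 — the shape is more complex than any degree-1 curve.
2. Observable constraints: the curve avoids every integer y-axis point in the box.
3. Matching integer coefficients to the picture gives p.

x^2 - 3*y^2 + x - 3*y - 1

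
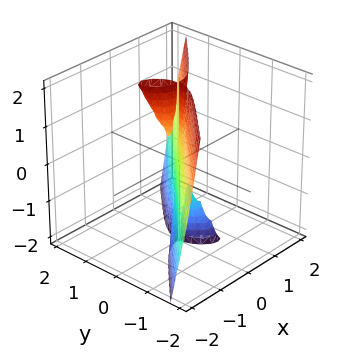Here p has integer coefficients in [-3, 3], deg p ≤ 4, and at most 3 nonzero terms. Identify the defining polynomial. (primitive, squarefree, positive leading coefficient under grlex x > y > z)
3*x^3 - 2*x*y*z - 3*y^3

(a) I count 3 distinct pieces.
(b) Degree: a generic line meets the surface in up to 3 points, so deg p = 3.
(c) From the visible intercepts: it meets the y-axis at y = 0 (among the integer gridlines); every point of the z-axis in the box is on the surface; it crosses the x-axis at the gridline x = 0.
(d) These observations pin down the coefficients.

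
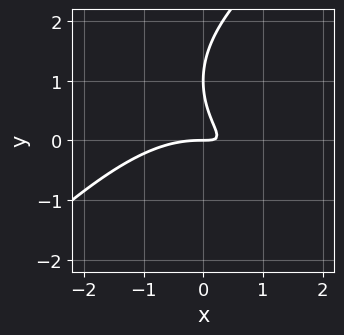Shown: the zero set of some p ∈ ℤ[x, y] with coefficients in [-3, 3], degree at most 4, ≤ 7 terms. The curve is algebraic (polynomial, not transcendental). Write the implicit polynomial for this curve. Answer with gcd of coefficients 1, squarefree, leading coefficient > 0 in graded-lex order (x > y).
deg p = 3. No degree-2 curve has this shape.
Reading off the gridlines: the y-axis gridline crossings are at y ∈ {0, 1}; one x-axis crossing is at x = 0.
Putting this together gives p.

x^3 - y^3 + 3*x*y + 2*y^2 - y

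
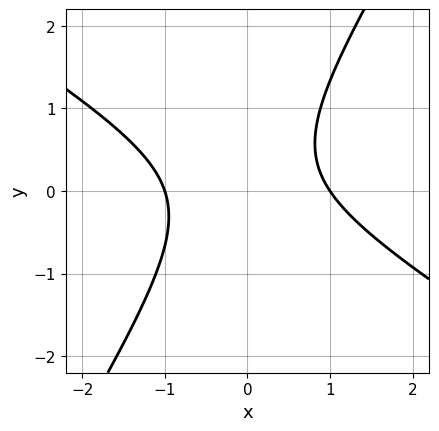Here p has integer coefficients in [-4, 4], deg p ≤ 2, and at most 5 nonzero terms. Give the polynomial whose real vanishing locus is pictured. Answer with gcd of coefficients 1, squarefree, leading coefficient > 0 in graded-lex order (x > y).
3*x^2 + 3*x*y - 3*y^2 + y - 3

First, degree: the shape is more complex than any degree-1 curve, so deg p = 2.
Then, against the integer gridlines: no y-intercept at any integer in the box; the x-axis gridline crossings are at x ∈ {-1, 1}.
Finally, together with the visible shape, these determine p as stated.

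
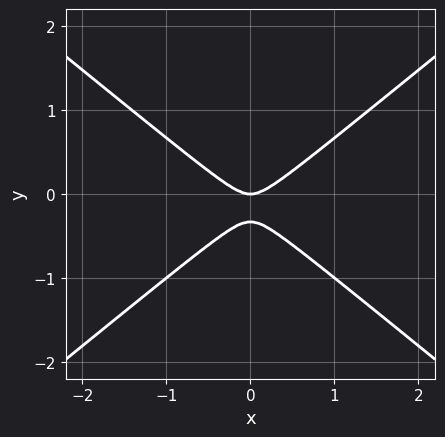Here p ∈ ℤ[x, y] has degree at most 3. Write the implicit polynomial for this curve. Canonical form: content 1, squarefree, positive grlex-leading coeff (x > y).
1. Degree: a generic line meets the curve in up to 2 points, so deg p = 2.
2. Symmetries: it's symmetric under x → −x, forcing even powers of x.
3. Against the integer gridlines: it crosses the y-axis at the gridline y = 0; one x-axis crossing is at x = 0.
4. Together with the visible shape, these determine p as stated.

2*x^2 - 3*y^2 - y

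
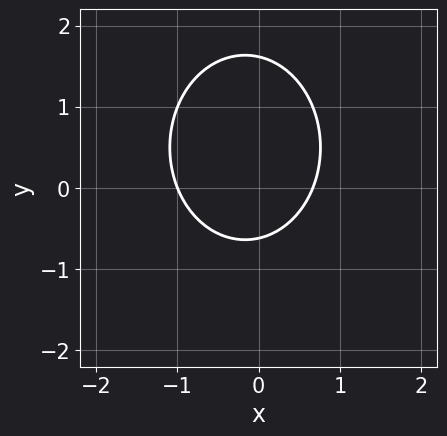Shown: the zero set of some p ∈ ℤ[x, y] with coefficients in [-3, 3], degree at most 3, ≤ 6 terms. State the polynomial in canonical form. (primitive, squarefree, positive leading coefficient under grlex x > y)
3*x^2 + 2*y^2 + x - 2*y - 2

deg p = 2. No degree-1 curve has this shape.
Against the integer gridlines: one x-axis crossing is at x = -1.
These observations pin down the coefficients.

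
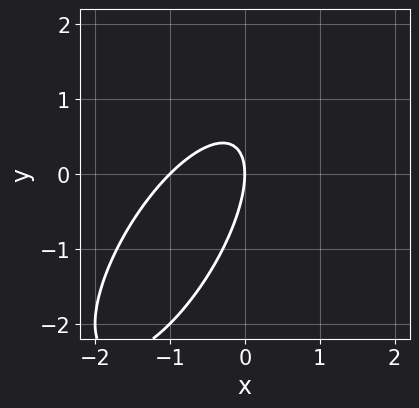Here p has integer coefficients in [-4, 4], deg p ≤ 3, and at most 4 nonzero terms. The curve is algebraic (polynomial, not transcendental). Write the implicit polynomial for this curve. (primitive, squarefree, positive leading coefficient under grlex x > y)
2*x^2 - 2*x*y + y^2 + 2*x

(a) Degree: the shape is more complex than any degree-1 curve, so deg p = 2.
(b) Observable constraints: the x-axis gridline crossings are at x ∈ {-1, 0}; one y-axis crossing is at y = 0.
(c) Fitting integer coefficients to these (and the overall shape) gives p.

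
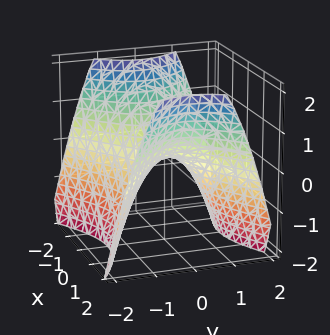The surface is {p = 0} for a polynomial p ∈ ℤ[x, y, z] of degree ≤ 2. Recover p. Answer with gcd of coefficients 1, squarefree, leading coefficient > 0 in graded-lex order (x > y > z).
2*x^2 - 3*y^2 - 3*z

First, deg p = 2. A saddle surface; a quadric.
Then, symmetries: it's symmetric under y → −y, forcing even powers of y; the x ↦ −x reflection is a symmetry, so x appears only in even powers.
Next, from the axis intercepts and sections: it meets the x-axis at x = 0 (among the integer gridlines); it crosses the y-axis at the gridline y = 0; one z-axis crossing is at z = 0.
Finally, putting this together gives p.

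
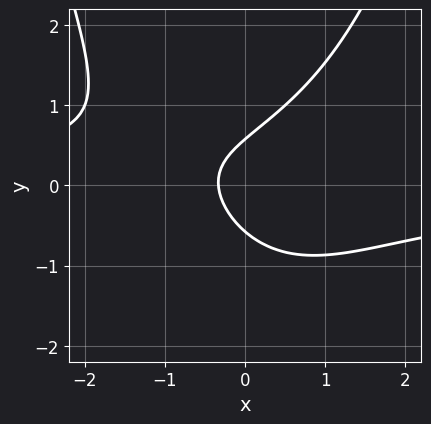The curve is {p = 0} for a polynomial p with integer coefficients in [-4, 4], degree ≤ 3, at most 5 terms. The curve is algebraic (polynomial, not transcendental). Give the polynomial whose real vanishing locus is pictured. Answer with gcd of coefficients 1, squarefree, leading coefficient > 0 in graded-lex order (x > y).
2*x^2*y - 3*y^2 + 3*x + 1

1. Degree: the shape is more complex than any degree-2 curve, so deg p = 3.
2. The integer polynomial consistent with all of this is the stated p.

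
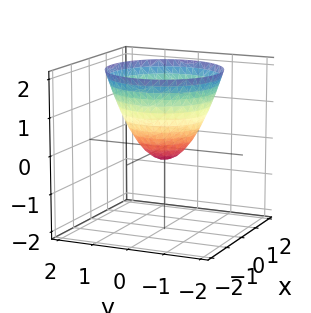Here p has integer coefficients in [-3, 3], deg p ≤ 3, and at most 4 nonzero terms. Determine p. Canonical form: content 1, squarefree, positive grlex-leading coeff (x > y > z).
3*x^2 + 3*y^2 - 3*z - 1

Degree: the shape is more complex than any degree-1 surface, so deg p = 2.
Symmetry: the z-axis is an axis of rotation, so x and y enter only as x² + y².
From the axis intercepts and sections: a circular section at z = 0 has radius between 0 and 1.
Putting this together gives p.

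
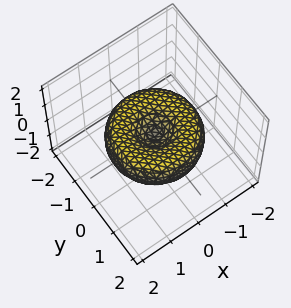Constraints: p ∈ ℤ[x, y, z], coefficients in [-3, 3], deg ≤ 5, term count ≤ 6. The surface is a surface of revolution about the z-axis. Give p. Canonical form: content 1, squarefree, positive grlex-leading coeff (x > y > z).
x^4 + 2*x^2*y^2 + y^4 - 2*x^2 - 2*y^2 + 3*z^2

1. The degree is 4 — no degree-3 surface has this shape.
2. By symmetry, the surface is invariant under rotation about z: p = q(x² + y², z).
3. From the axis intercepts and sections: it crosses the y-axis at the gridline y = 0; a circular section at z = 0 has radius between 1 and 2.
4. These observations pin down the coefficients.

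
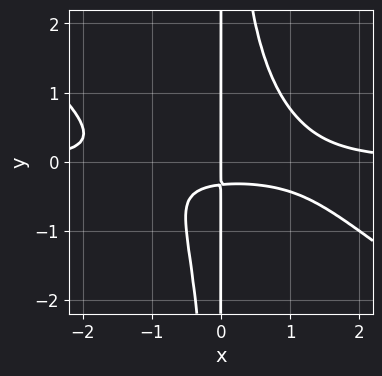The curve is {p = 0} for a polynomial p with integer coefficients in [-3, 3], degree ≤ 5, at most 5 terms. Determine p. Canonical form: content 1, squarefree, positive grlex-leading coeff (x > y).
2*x^3*y + 3*x^2*y^2 - 3*x*y - x

1. Degree: the shape is more complex than any degree-3 curve, so deg p = 4.
2. Checking where it meets the axes: it meets the x-axis at x = 0 (among the integer gridlines); the visible y-axis segment lies entirely on the curve.
3. Matching integer coefficients to the picture gives p.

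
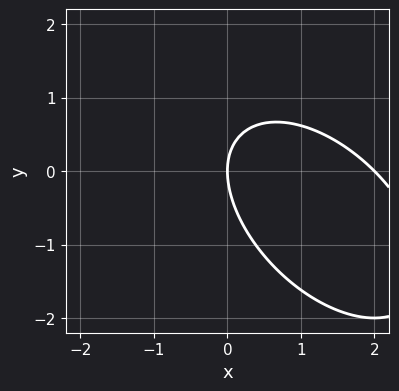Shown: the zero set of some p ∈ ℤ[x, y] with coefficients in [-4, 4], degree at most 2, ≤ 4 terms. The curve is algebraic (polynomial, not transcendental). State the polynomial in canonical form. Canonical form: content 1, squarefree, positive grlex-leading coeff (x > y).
First, the degree is 2 — the shape is more complex than any degree-1 curve.
Then, checking where it meets the axes: among the integer gridlines, it crosses the x-axis at x ∈ {0, 2}; it crosses the y-axis at the gridline y = 0.
Finally, matching integer coefficients to the picture gives p.

x^2 + x*y + y^2 - 2*x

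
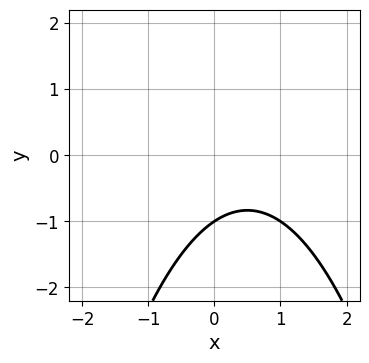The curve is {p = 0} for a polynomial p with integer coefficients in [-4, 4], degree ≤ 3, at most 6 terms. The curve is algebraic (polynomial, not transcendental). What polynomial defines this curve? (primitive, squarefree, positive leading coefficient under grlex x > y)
2*x^2 - 2*x + 3*y + 3

The degree is 2 — a generic line meets the curve in up to 2 points.
Reading off the gridlines: it misses every integer gridline on the x-axis; one y-axis crossing is at y = -1.
Solving for integer coefficients yields p as stated.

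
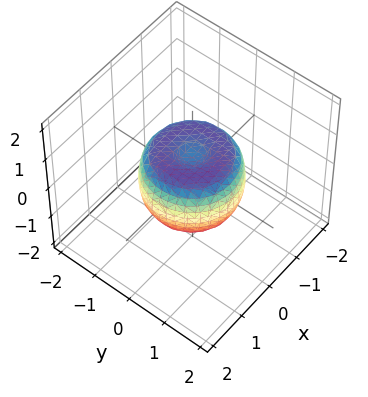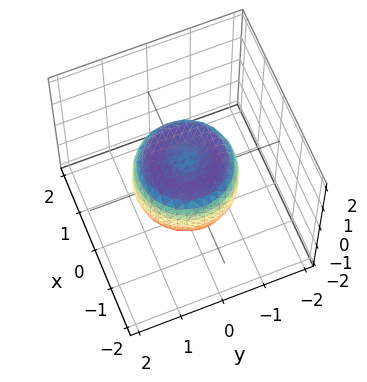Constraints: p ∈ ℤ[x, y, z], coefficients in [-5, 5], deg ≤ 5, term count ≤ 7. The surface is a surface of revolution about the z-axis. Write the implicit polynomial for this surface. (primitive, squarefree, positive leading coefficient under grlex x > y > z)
(a) Degree: the shape is more complex than any degree-3 surface, so deg p = 4.
(b) Symmetries: rotational symmetry about the z-axis ⇒ p depends on x, y only through x² + y².
(c) Against the integer gridlines: a circular section at z = 0 has radius between 1 and 2.
(d) These observations pin down the coefficients.

2*x^4 + 4*x^2*y^2 + 2*y^4 - 2*x^2 - 2*y^2 + 2*z^2 - 1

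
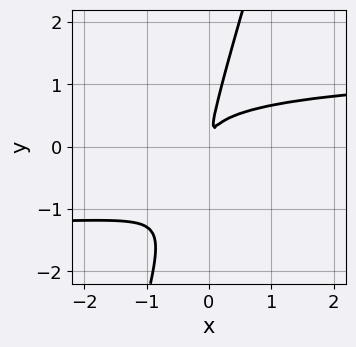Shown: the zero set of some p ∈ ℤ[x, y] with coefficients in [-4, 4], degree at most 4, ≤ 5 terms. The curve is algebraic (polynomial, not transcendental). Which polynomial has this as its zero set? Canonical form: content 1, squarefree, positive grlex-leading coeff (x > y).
First, the degree is 4 — a generic line meets the curve in up to 4 points.
Finally, matching integer coefficients to the picture gives p.

x^2*y^2 + 3*x*y^3 - y^4 + 2*x*y^2 - 2*x^2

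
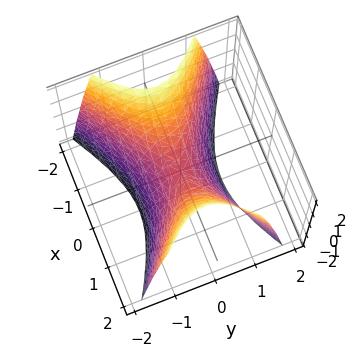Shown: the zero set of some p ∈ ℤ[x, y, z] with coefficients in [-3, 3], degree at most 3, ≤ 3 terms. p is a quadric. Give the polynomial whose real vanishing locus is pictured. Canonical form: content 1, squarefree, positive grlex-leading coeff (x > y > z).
(a) The degree is 2 — a saddle surface; a quadric.
(b) Symmetries: it's symmetric under y → −y, forcing even powers of y; mirror symmetry x ↦ −x ⇒ only even powers of x.
(c) Checking where it meets the axes: one y-axis crossing is at y = 0; one x-axis crossing is at x = 0; one z-axis crossing is at z = 0.
(d) Putting this together gives p.

x^2 - 2*y^2 - z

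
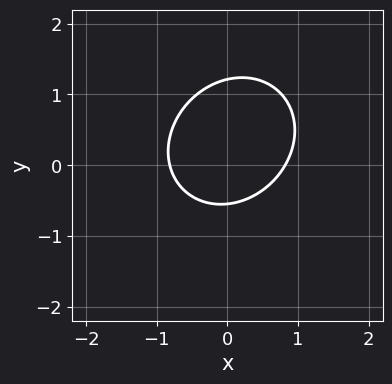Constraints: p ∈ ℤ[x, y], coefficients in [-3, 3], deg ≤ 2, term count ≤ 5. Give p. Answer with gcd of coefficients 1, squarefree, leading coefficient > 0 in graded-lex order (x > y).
3*x^2 - x*y + 3*y^2 - 2*y - 2

1. Degree: no degree-1 curve has this shape, so deg p = 2.
2. Matching integer coefficients to the picture gives p.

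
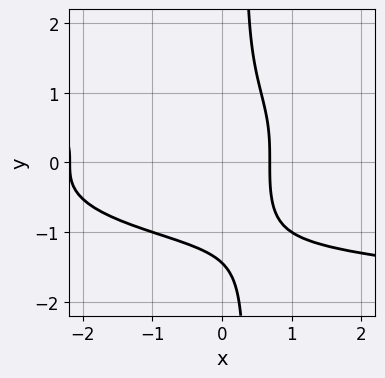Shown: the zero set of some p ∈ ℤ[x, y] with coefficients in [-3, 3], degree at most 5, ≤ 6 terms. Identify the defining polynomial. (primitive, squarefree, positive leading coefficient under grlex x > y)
3*x*y^3 - y^3 + 2*x^2 + 3*x - 3

(a) The degree is 4 — a generic line meets the curve in up to 4 points.
(b) Solving for integer coefficients yields p as stated.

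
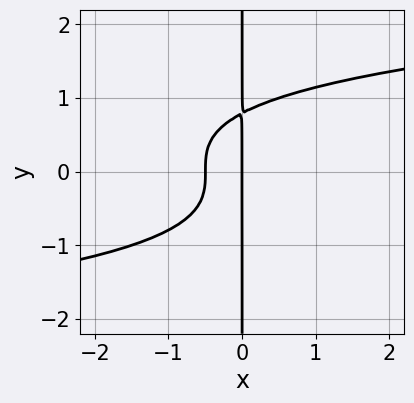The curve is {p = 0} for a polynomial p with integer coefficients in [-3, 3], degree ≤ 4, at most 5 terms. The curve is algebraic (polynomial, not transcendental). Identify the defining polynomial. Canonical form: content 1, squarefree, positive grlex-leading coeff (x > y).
2*x*y^3 - 2*x^2 - x

(a) deg p = 4. A generic line meets the curve in up to 4 points.
(b) Observable constraints: the visible y-axis segment lies entirely on the curve; it crosses the x-axis at the gridline x = 0.
(c) Putting this together gives p.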